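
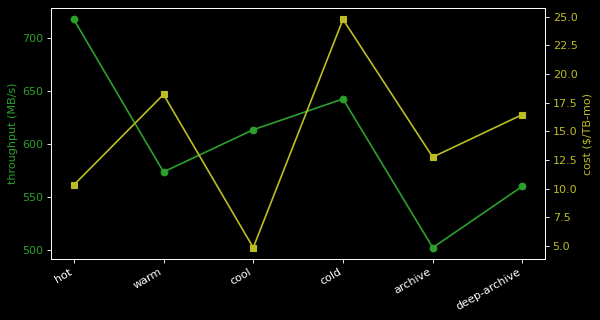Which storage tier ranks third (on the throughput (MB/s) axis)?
cool

Top 4 (on the throughput (MB/s) axis): hot ≈ 720, cold ≈ 640, cool ≈ 620, warm ≈ 580.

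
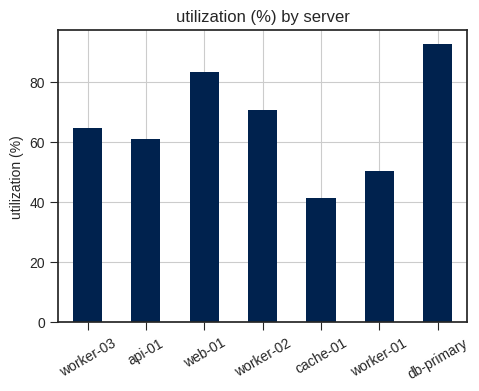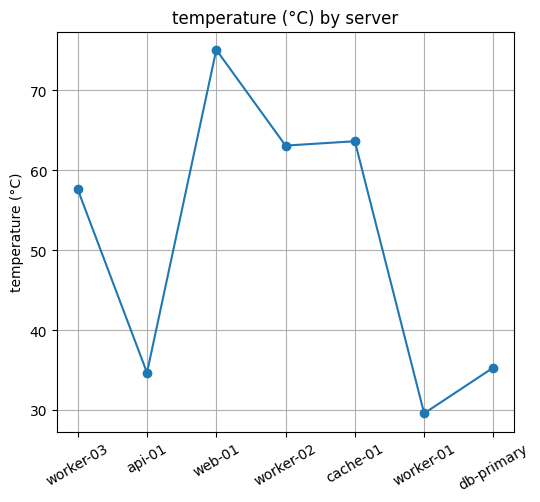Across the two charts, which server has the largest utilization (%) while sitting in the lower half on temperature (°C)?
db-primary

Chart 2 median temperature (°C) ≈ 60; below-median servers: api-01, worker-01, db-primary. Among those, db-primary has the highest utilization (%) (≈ 90).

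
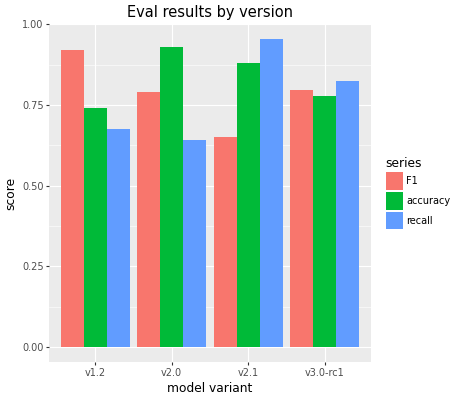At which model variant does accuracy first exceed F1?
v2.0

v1.2: accuracy ≈ 0.7 vs F1 ≈ 0.9 (not yet); v2.0: accuracy ≈ 0.9 vs F1 ≈ 0.8 (first crossover).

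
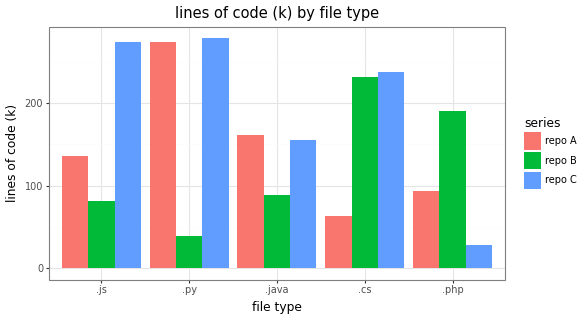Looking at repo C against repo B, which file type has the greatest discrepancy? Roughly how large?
.py: repo C ≈ 275, repo B ≈ 50 → gap ≈ 225. Next-largest (.js) is only ≈ 200.

.py, ≈ 225 k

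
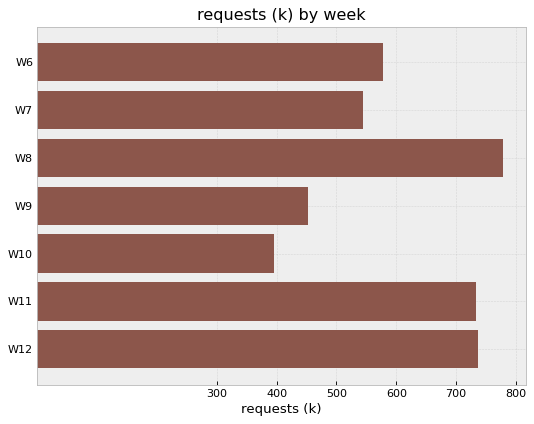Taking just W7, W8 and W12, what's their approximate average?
≈ 667

(500 + 800 + 700) / 3 ≈ 667.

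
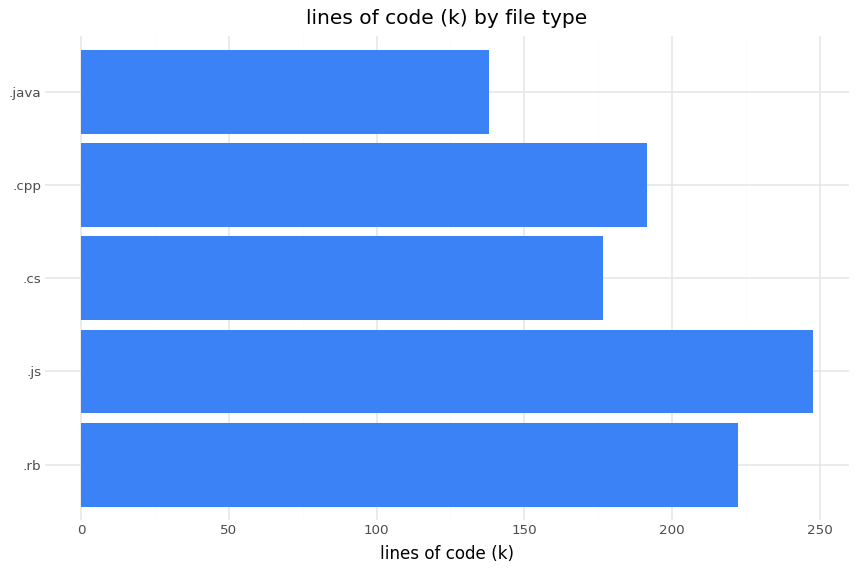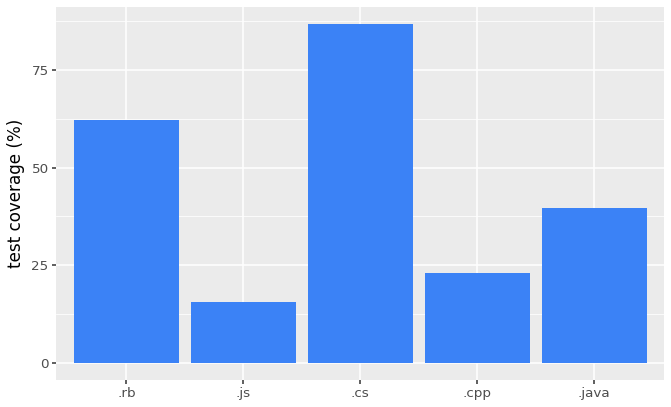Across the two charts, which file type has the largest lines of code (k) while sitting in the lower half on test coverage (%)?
Chart 2 median test coverage (%) ≈ 40; below-median file types: .js, .cpp. Among those, .js has the highest lines of code (k) (≈ 250).

.js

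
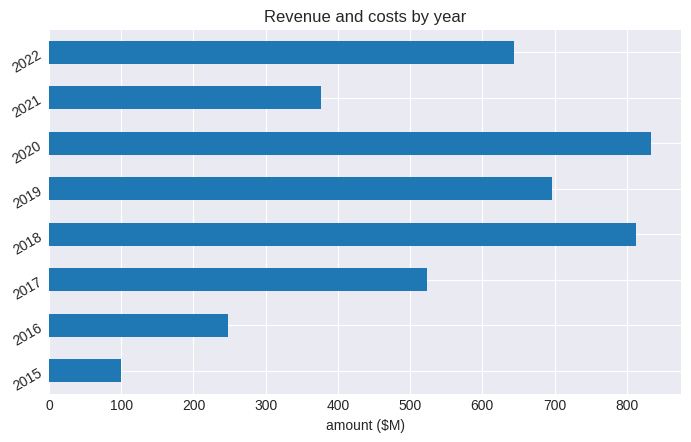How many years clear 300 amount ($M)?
Above 300: 2017, 2018, 2019, 2020, 2021, 2022.

6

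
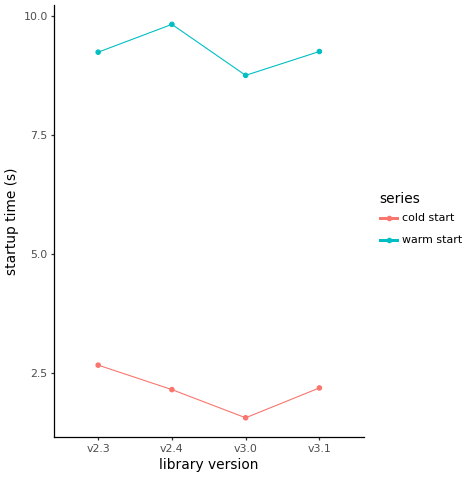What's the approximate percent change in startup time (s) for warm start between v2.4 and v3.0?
≈ -10%

v2.4 ≈ 10, v3.0 ≈ 9; (9 − 10) / 10 ≈ -10%.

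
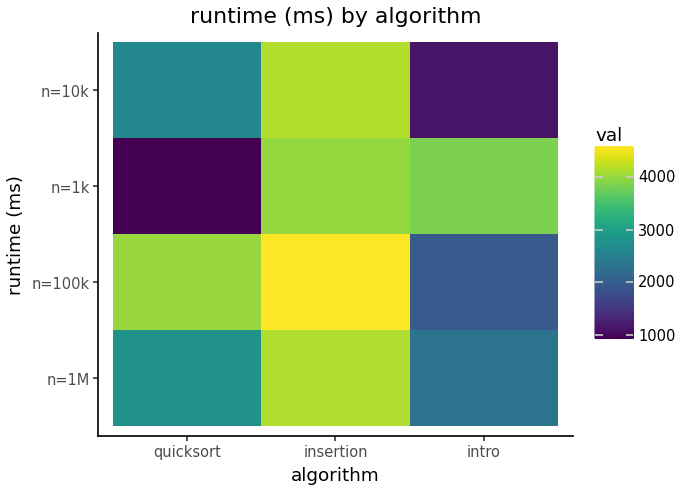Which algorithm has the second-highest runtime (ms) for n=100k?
quicksort

Top 3 for n=100k: insertion ≈ 4500, quicksort ≈ 4000, intro ≈ 2000.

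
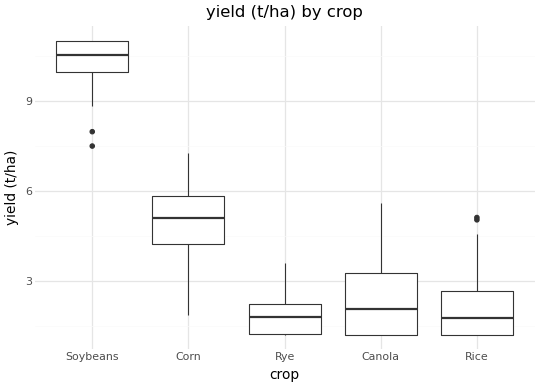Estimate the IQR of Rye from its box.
≈ 1

Q3 ≈ 2, Q1 ≈ 1; IQR ≈ 1.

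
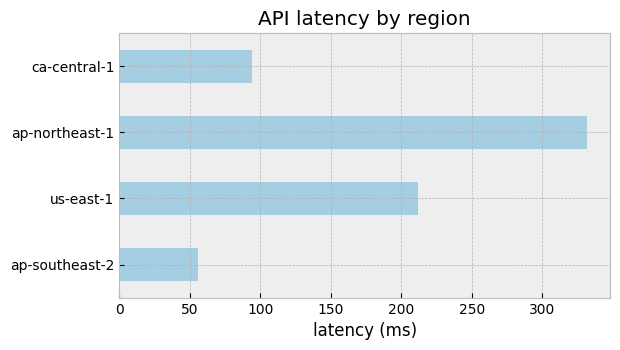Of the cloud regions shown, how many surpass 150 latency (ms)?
Above 150: us-east-1, ap-northeast-1.

2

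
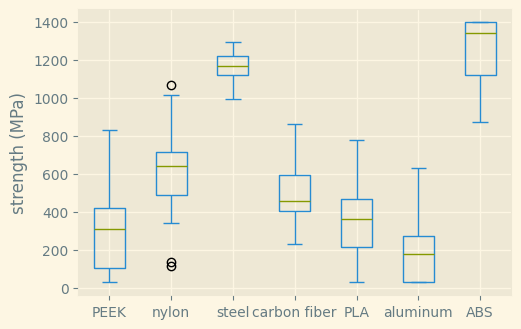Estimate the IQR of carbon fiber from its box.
Q3 ≈ 600, Q1 ≈ 400; IQR ≈ 200.

≈ 200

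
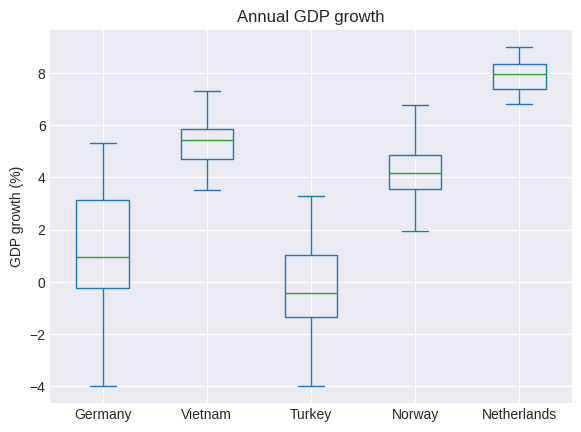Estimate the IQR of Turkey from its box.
Q3 ≈ 1, Q1 ≈ -1; IQR ≈ 2.

≈ 2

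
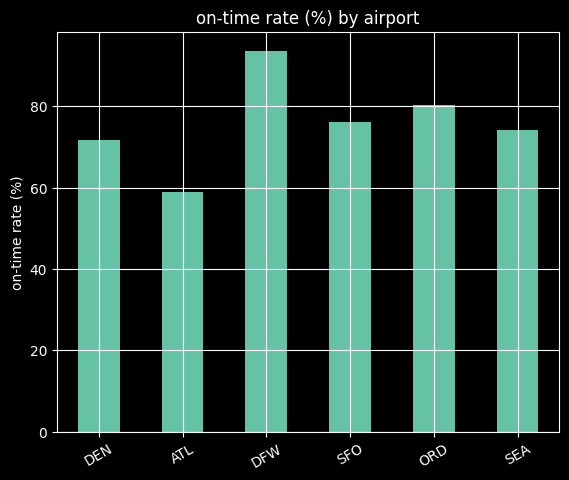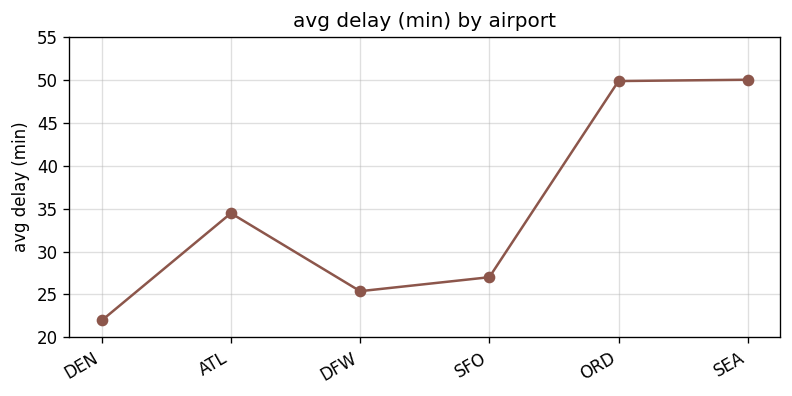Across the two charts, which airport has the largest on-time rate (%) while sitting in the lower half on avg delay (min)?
DFW

Chart 2 median avg delay (min) ≈ 30; below-median airports: DEN, DFW, SFO. Among those, DFW has the highest on-time rate (%) (≈ 90).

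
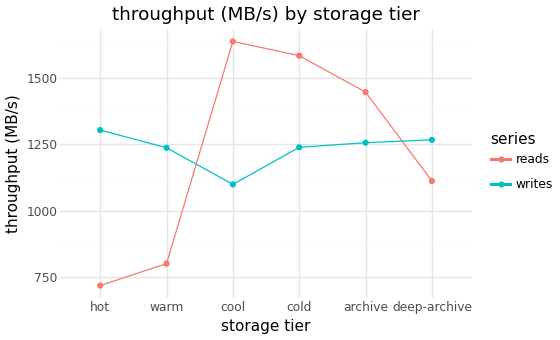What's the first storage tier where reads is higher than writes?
warm: reads ≈ 800 vs writes ≈ 1200 (not yet); cool: reads ≈ 1600 vs writes ≈ 1100 (first crossover).

cool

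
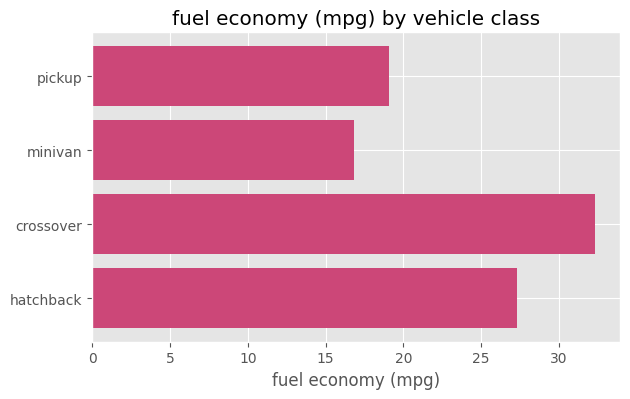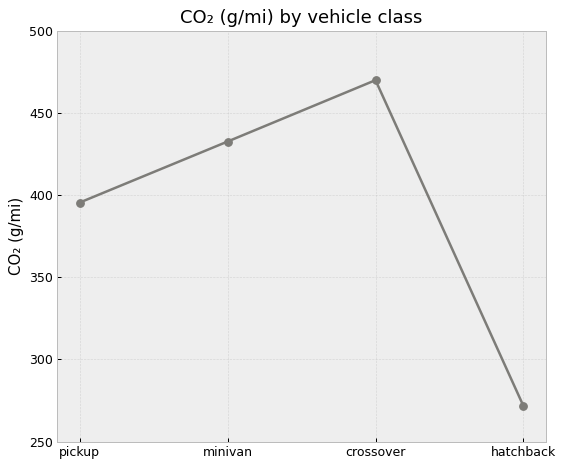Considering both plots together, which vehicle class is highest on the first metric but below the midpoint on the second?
hatchback

Chart 2 median CO₂ (g/mi) ≈ 400; below-median vehicle classes: pickup, hatchback. Among those, hatchback has the highest fuel economy (mpg) (≈ 25).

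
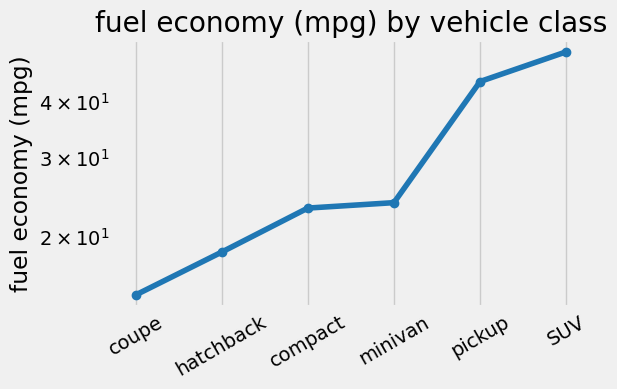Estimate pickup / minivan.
pickup ≈ 45, minivan ≈ 25; 45/25 ≈ 1.8.

≈ 1.8×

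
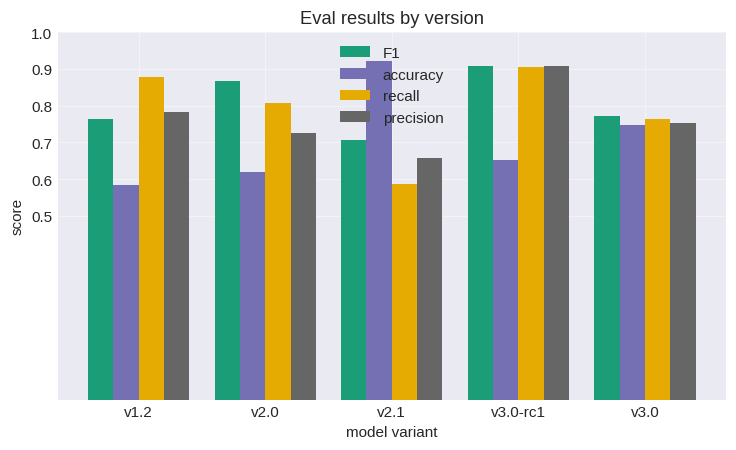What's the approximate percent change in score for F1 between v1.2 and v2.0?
≈ +12.5%

v1.2 ≈ 0.8, v2.0 ≈ 0.9; (0.9 − 0.8) / 0.8 ≈ +12.5%.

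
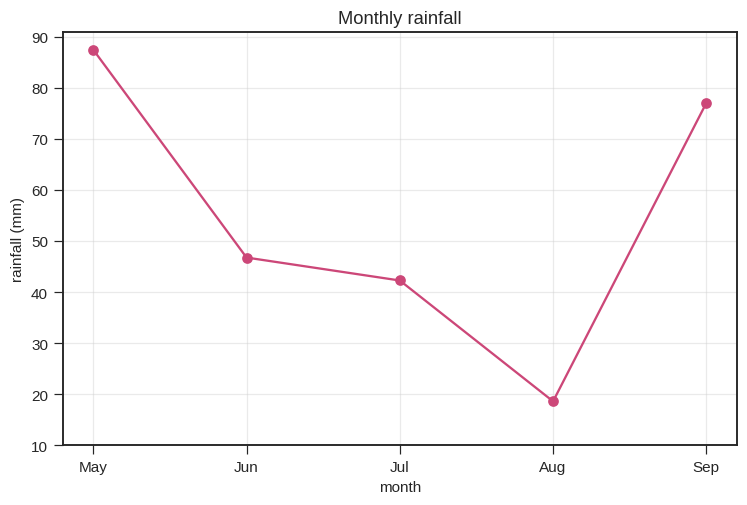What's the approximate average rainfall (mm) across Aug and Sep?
(20 + 80) / 2 ≈ 50.

≈ 50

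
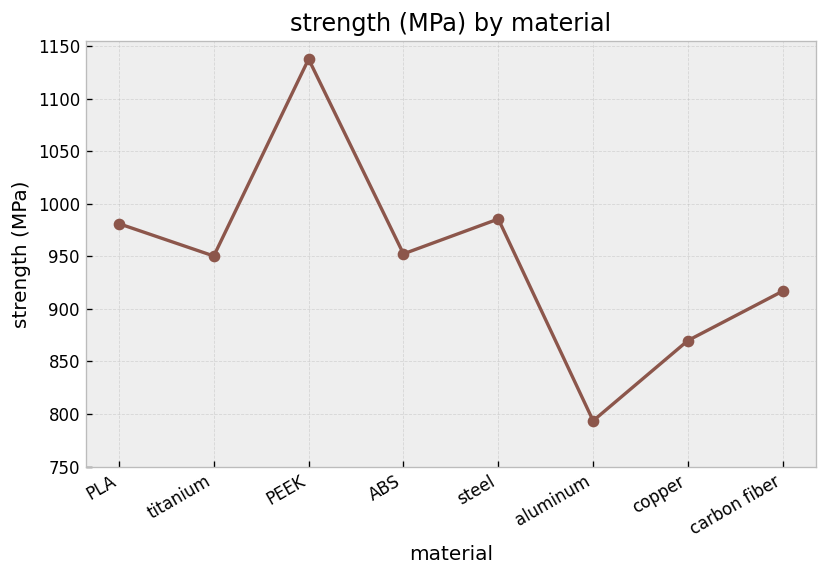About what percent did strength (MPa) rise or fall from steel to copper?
≈ -15%

steel ≈ 1000, copper ≈ 850; (850 − 1000) / 1000 ≈ -15%.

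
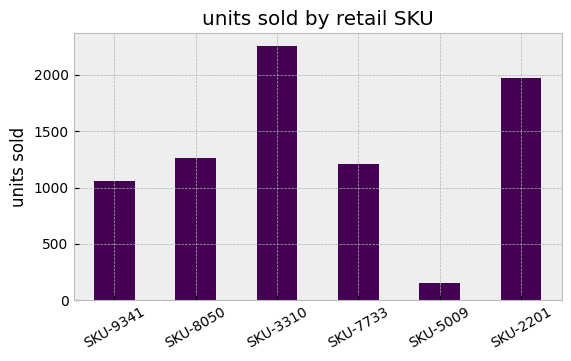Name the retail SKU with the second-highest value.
Top 3: SKU-3310 ≈ 2200, SKU-2201 ≈ 2000, SKU-8050 ≈ 1200.

SKU-2201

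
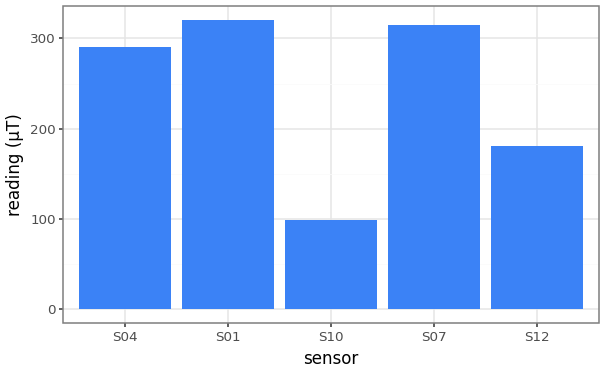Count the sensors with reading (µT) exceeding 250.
3

Above 250: S04, S01, S07.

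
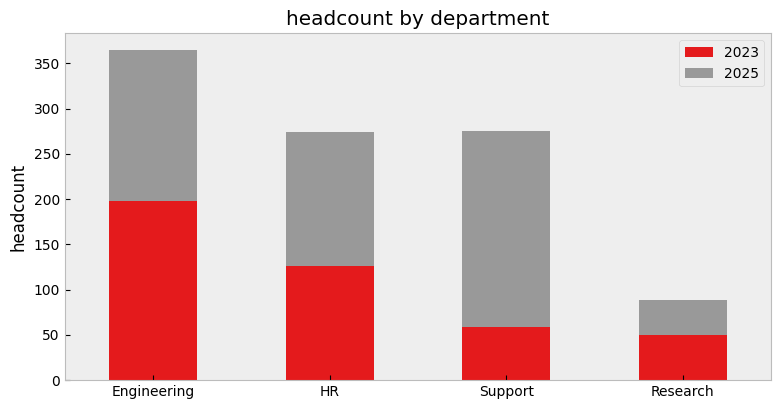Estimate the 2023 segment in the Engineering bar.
≈ 200

2023 top ≈ 200, bottom ≈ 0; segment ≈ 200.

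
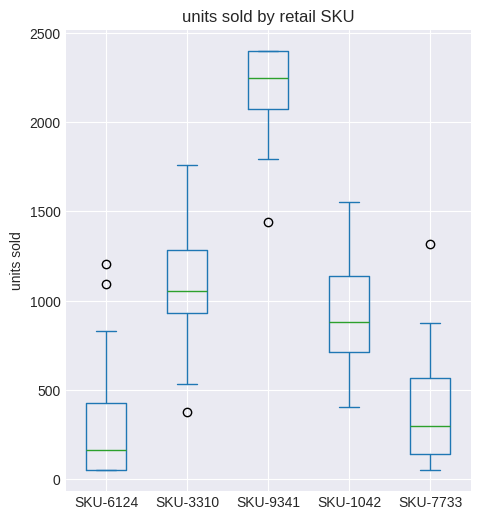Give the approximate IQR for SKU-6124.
≈ 400

Q3 ≈ 400, Q1 ≈ 0; IQR ≈ 400.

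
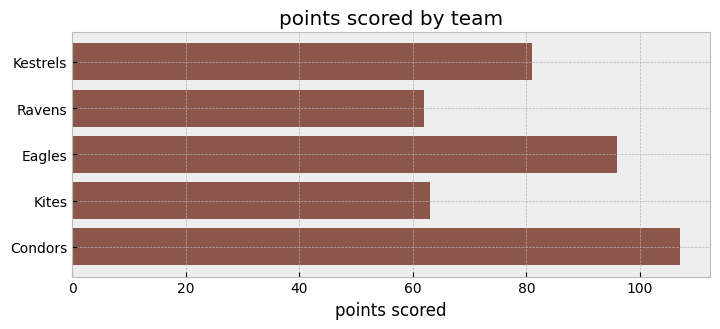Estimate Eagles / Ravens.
≈ 1.67×

Eagles ≈ 100, Ravens ≈ 60; 100/60 ≈ 1.67.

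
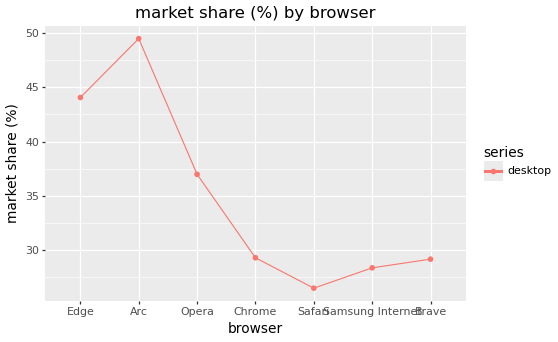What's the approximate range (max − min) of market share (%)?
Max Arc ≈ 50, min Safari ≈ 26; range ≈ 24.

≈ 24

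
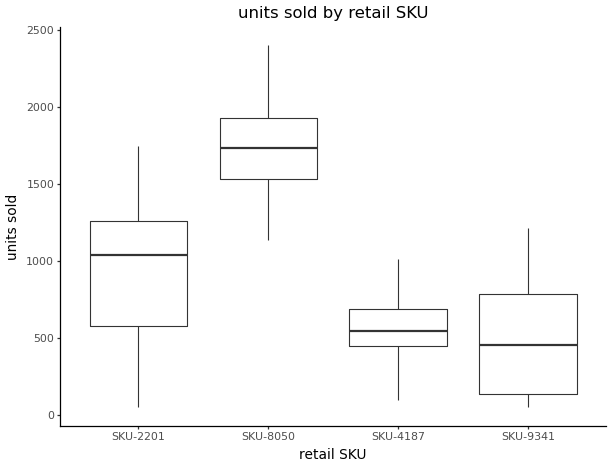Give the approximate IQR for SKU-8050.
Q3 ≈ 2000, Q1 ≈ 1600; IQR ≈ 400.

≈ 400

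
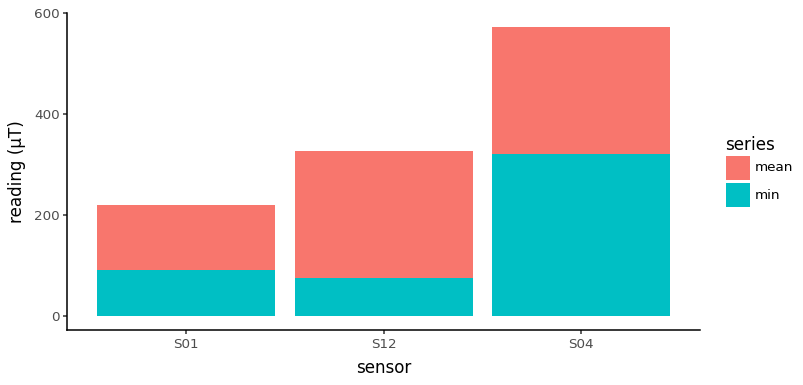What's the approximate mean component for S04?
≈ 250

mean top ≈ 550, bottom ≈ 300; segment ≈ 250.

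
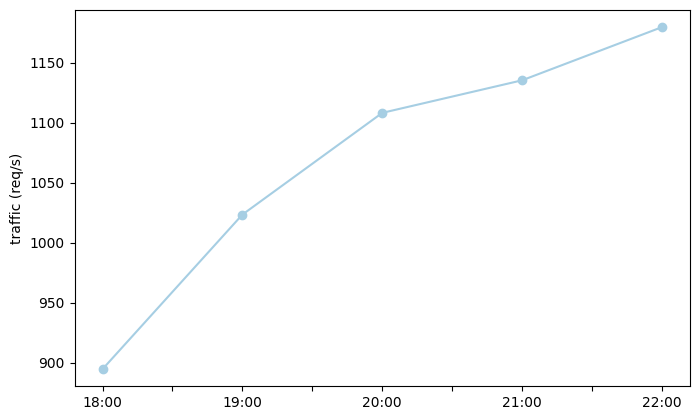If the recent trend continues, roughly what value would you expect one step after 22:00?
Last three: 1100, 1125, 1175 → slope ≈ 37.5/step → next ≈ 1212.5.

≈ 1212.5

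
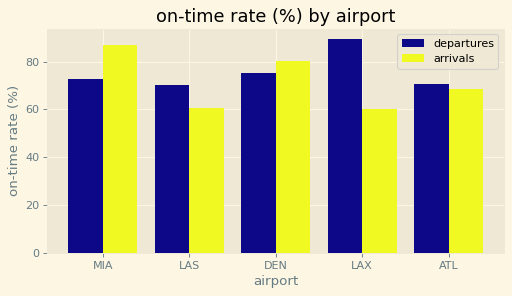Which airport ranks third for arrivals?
ATL

Top 4 for arrivals: MIA ≈ 90, DEN ≈ 80, ATL ≈ 70, LAS ≈ 60.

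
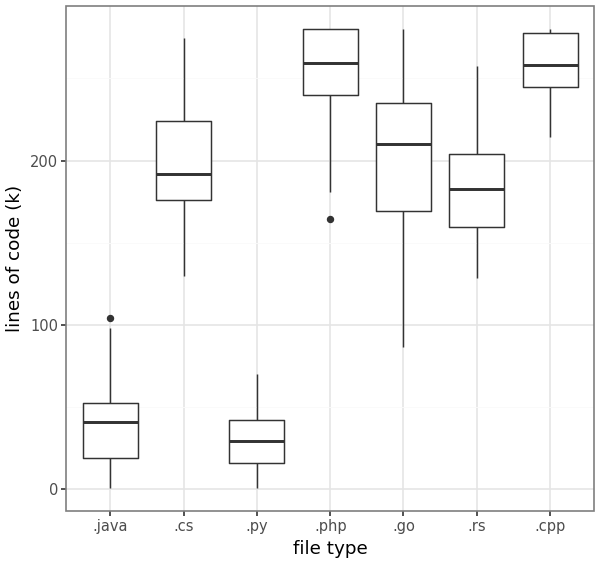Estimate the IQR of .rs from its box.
Q3 ≈ 200, Q1 ≈ 150; IQR ≈ 50.

≈ 50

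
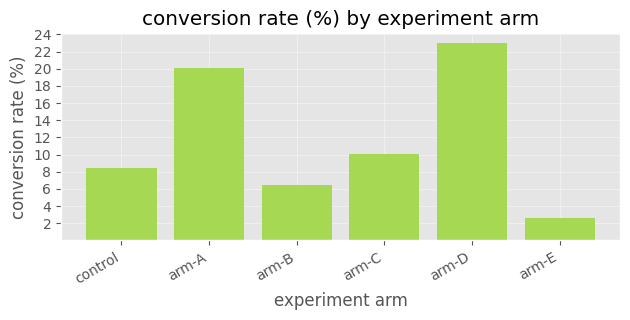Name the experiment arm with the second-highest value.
Top 3: arm-D ≈ 22, arm-A ≈ 20, arm-C ≈ 10.

arm-A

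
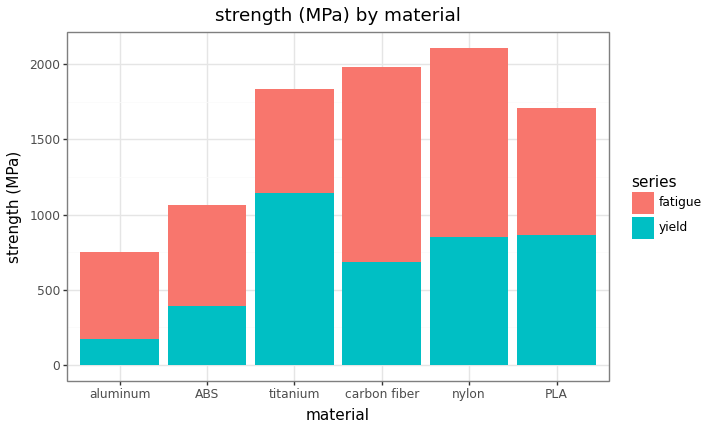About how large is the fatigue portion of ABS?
fatigue top ≈ 1000, bottom ≈ 400; segment ≈ 600.

≈ 600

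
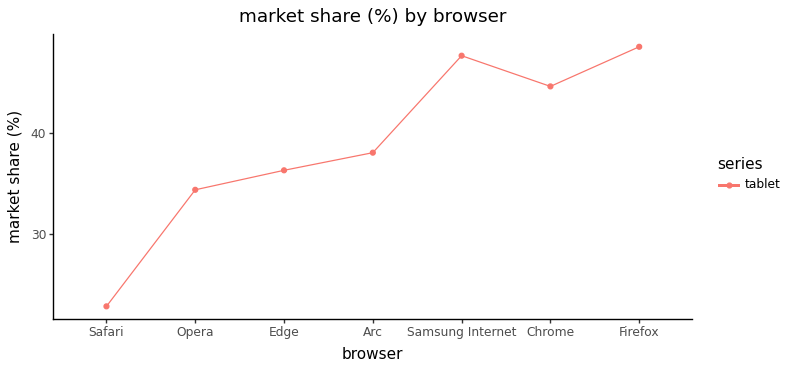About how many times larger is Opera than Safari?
≈ 1.4×

Opera ≈ 35, Safari ≈ 25; 35/25 ≈ 1.4.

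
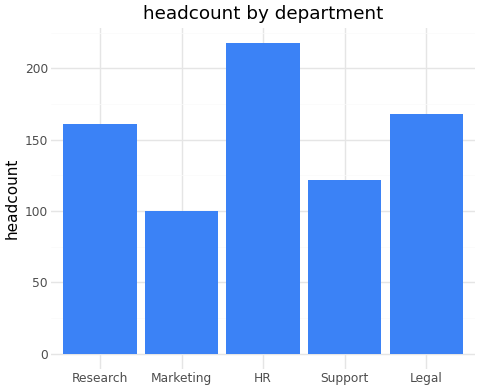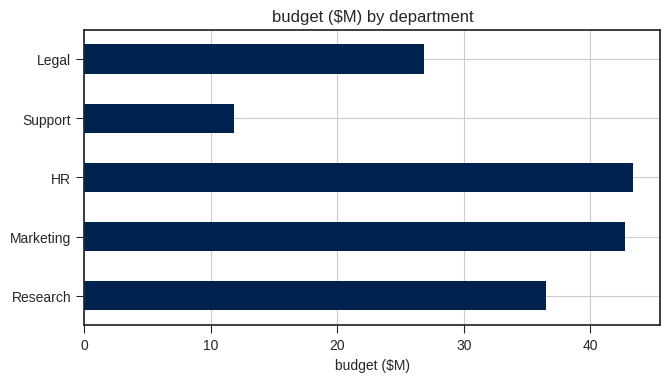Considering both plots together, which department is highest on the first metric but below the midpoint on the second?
Chart 2 median budget ($M) ≈ 35; below-median departments: Support, Legal. Among those, Legal has the highest headcount (≈ 160).

Legal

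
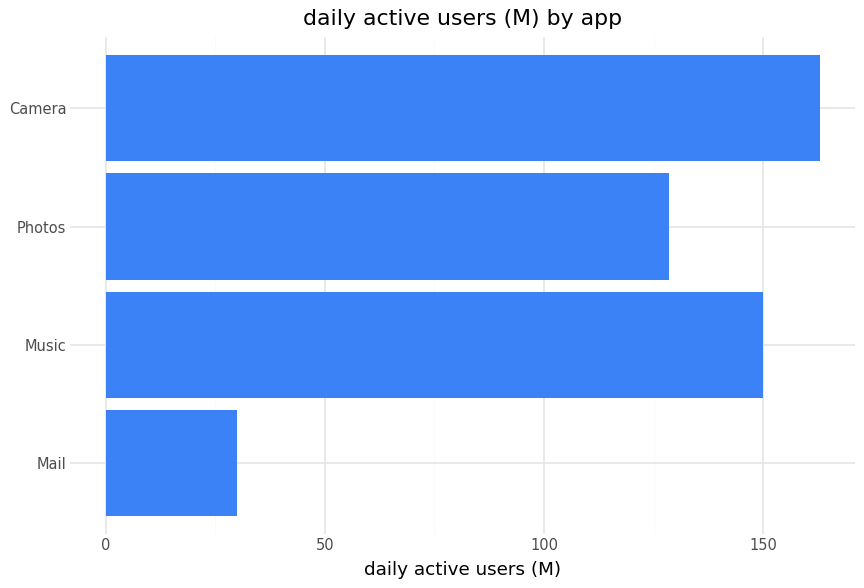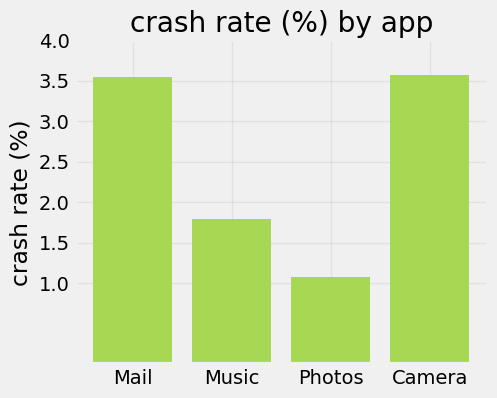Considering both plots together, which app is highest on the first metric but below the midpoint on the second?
Chart 2 median crash rate (%) ≈ 2.5; below-median apps: Music, Photos. Among those, Music has the highest daily active users (M) (≈ 140).

Music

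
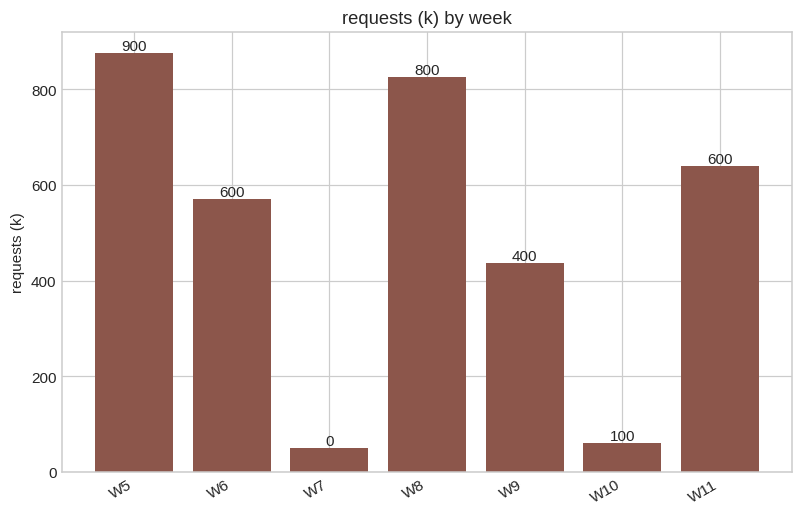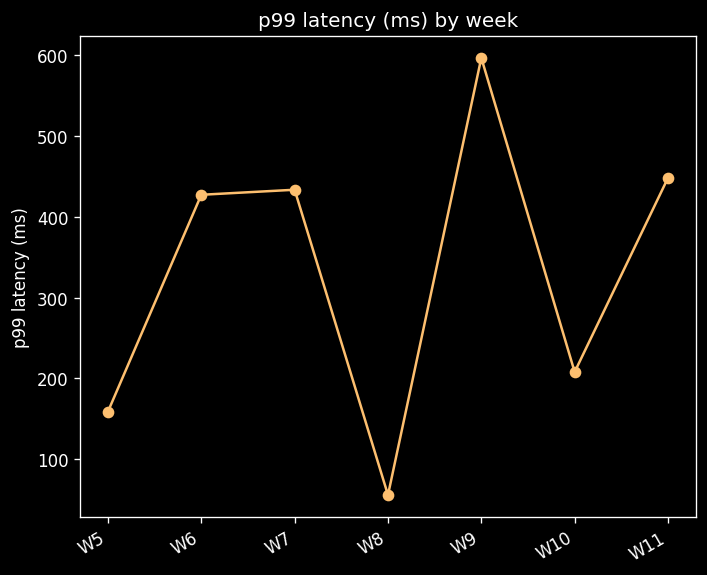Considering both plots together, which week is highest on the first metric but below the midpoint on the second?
W5

Chart 2 median p99 latency (ms) ≈ 400; below-median weeks: W5, W8, W10. Among those, W5 has the highest requests (k) (≈ 900).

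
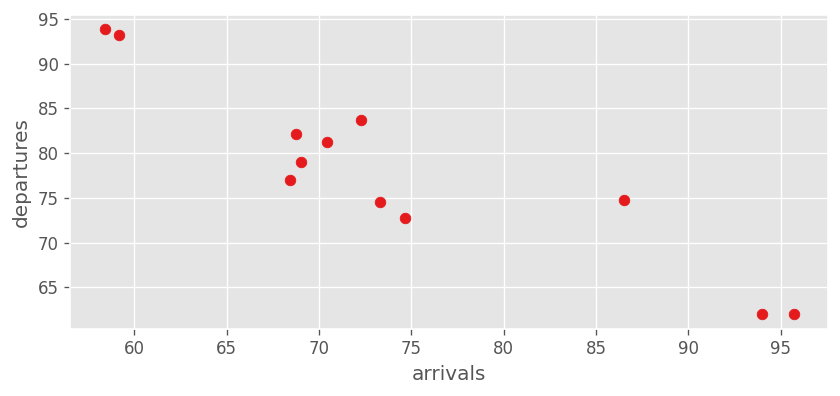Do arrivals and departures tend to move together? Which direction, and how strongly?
negative, strong

Points are negatively correlated; strong (|r| ≈ 0.9).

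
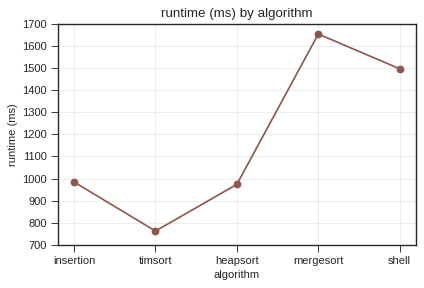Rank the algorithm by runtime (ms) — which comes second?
Top 3: mergesort ≈ 1700, shell ≈ 1500, insertion ≈ 1000.

shell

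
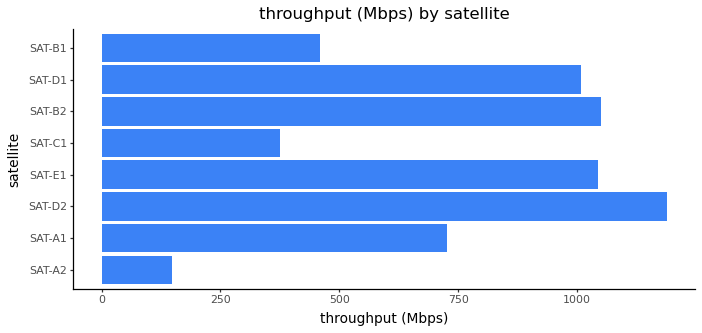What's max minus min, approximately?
Max SAT-D2 ≈ 1200, min SAT-A2 ≈ 100; range ≈ 1100.

≈ 1100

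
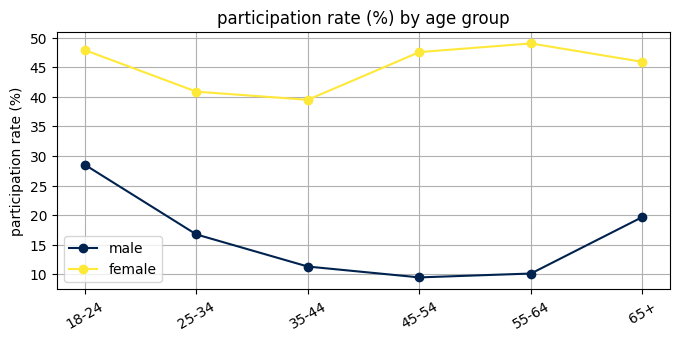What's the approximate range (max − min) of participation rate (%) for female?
Max 55-64 ≈ 50, min 35-44 ≈ 40; range ≈ 10.

≈ 10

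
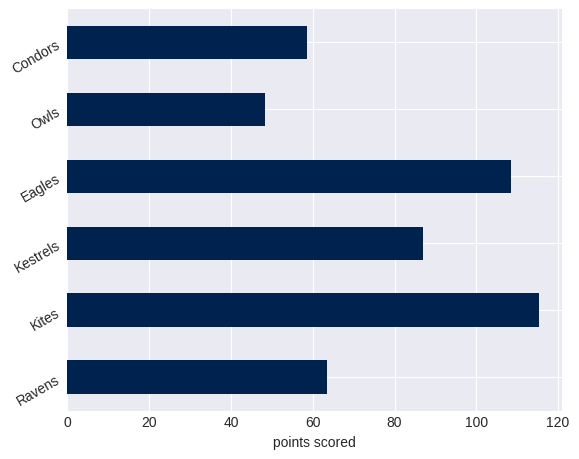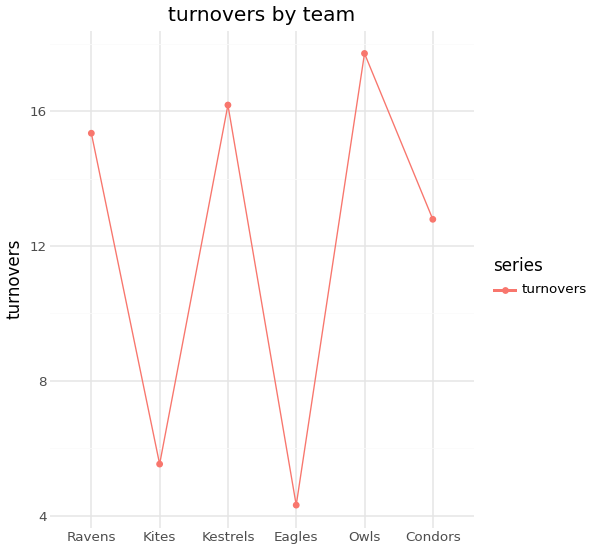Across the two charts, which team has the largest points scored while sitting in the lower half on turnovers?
Chart 2 median turnovers ≈ 14; below-median teams: Kites, Eagles, Condors. Among those, Kites has the highest points scored (≈ 120).

Kites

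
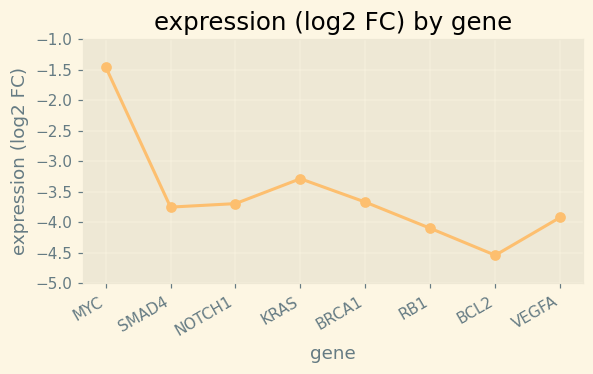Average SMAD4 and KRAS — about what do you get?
(-4.0 + -3.5) / 2 ≈ -3.75.

≈ -3.75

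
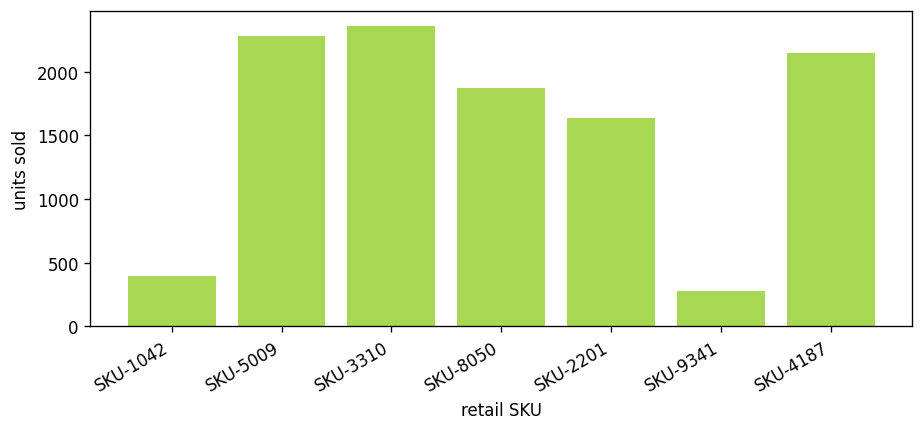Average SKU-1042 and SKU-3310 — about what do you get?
≈ 1400

(400 + 2400) / 2 ≈ 1400.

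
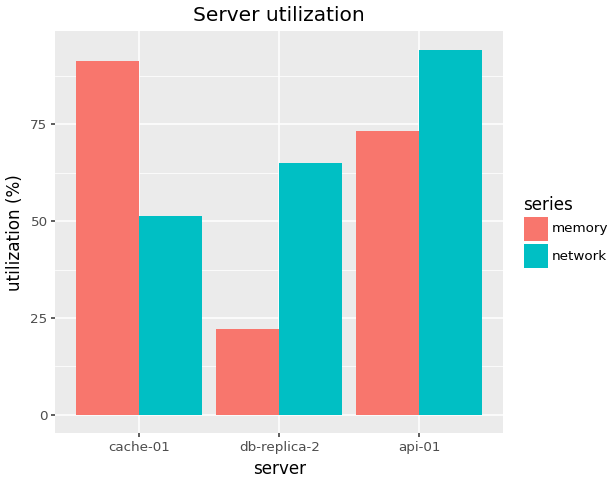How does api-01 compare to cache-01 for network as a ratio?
api-01 ≈ 90, cache-01 ≈ 50; 90/50 ≈ 1.8.

≈ 1.8×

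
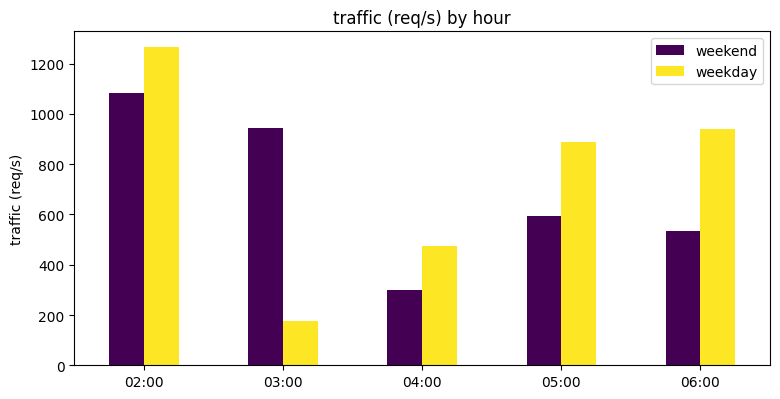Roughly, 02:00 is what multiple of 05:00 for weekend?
02:00 ≈ 1000, 05:00 ≈ 600; 1000/600 ≈ 1.67.

≈ 1.67×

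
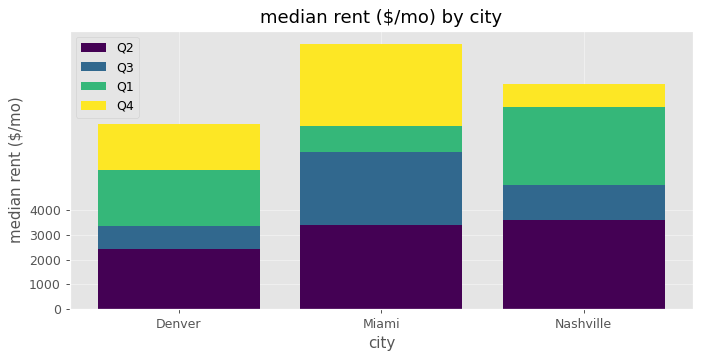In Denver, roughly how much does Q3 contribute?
≈ 1000

Q3 top ≈ 3000, bottom ≈ 2000; segment ≈ 1000.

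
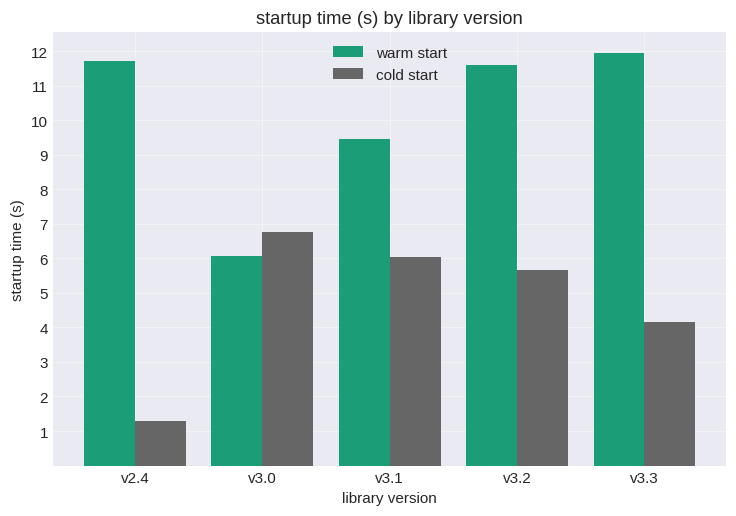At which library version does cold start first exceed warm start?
v2.4: cold start ≈ 1 vs warm start ≈ 12 (not yet); v3.0: cold start ≈ 7 vs warm start ≈ 6 (first crossover).

v3.0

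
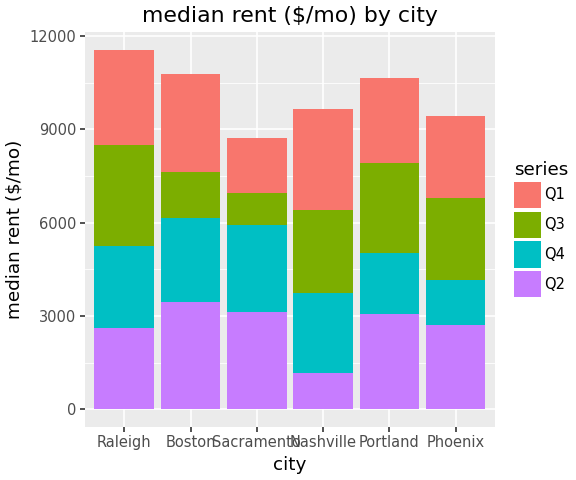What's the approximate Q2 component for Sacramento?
Q2 top ≈ 3000, bottom ≈ 0; segment ≈ 3000.

≈ 3000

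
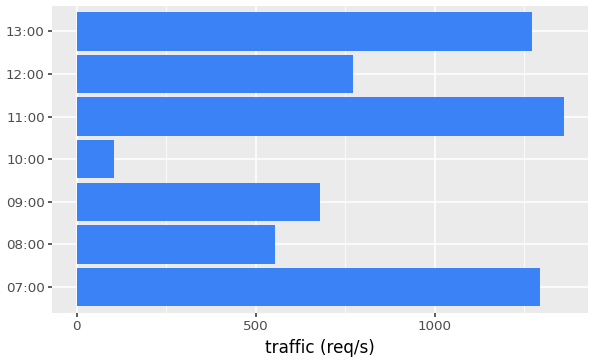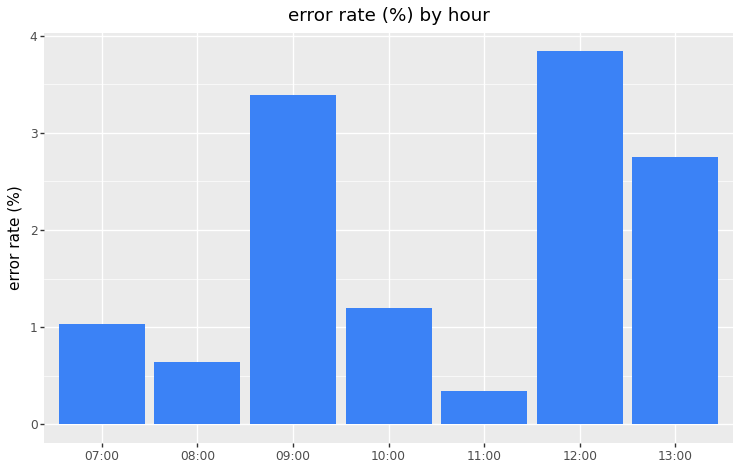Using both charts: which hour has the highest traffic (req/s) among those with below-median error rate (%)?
11:00

Chart 2 median error rate (%) ≈ 1; below-median hours: 07:00, 08:00, 11:00. Among those, 11:00 has the highest traffic (req/s) (≈ 1400).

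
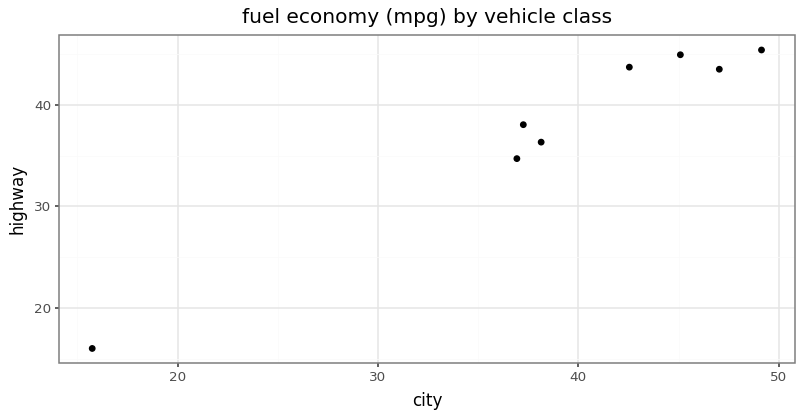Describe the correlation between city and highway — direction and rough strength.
Points are positively correlated; strong (|r| ≈ 1.0).

positive, strong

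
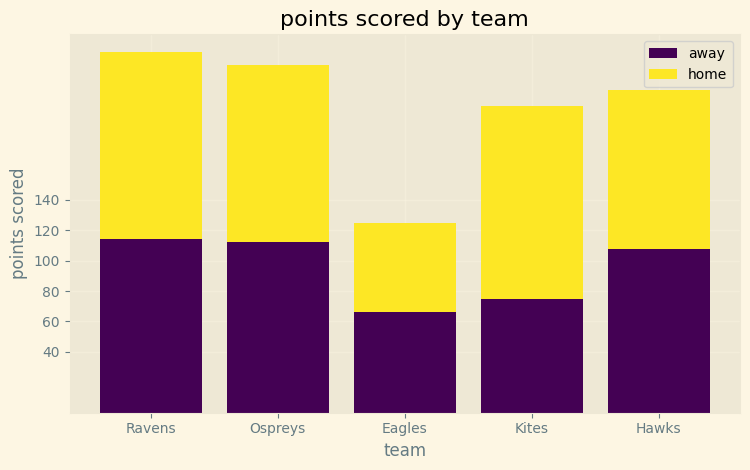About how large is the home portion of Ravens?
≈ 120

home top ≈ 240, bottom ≈ 120; segment ≈ 120.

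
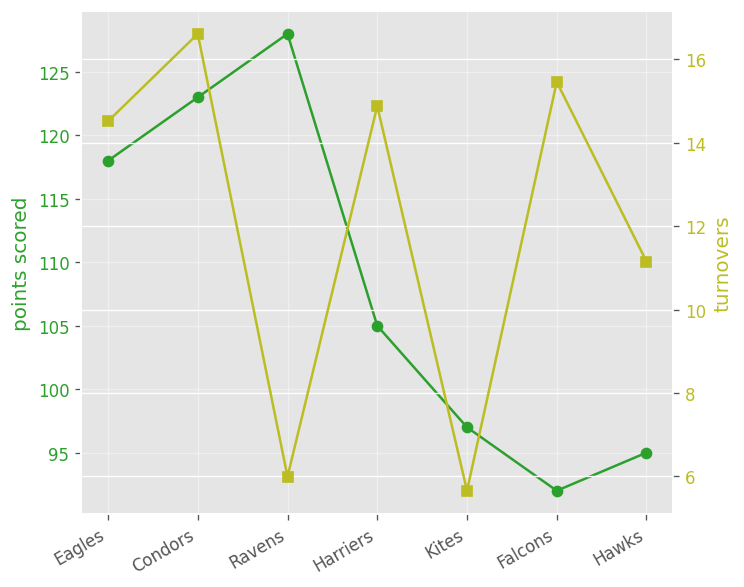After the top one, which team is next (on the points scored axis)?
Condors

Top 3 (on the points scored axis): Ravens ≈ 130, Condors ≈ 125, Eagles ≈ 120.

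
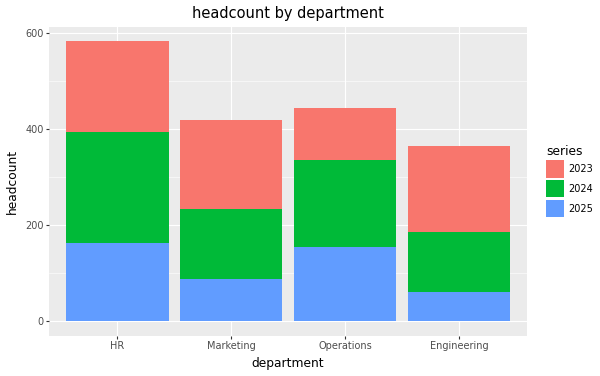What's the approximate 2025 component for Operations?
≈ 150

2025 top ≈ 150, bottom ≈ 0; segment ≈ 150.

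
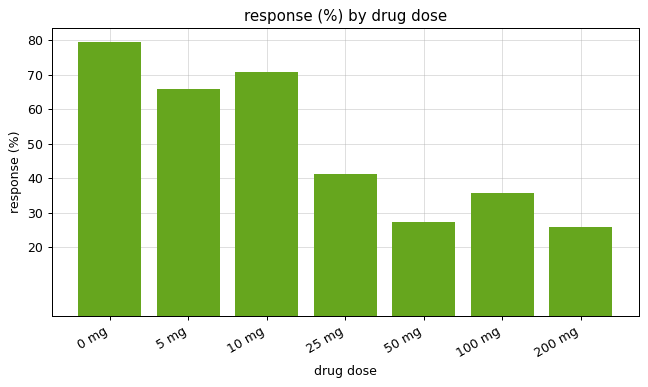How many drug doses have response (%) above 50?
3

Above 50: 0 mg, 5 mg, 10 mg.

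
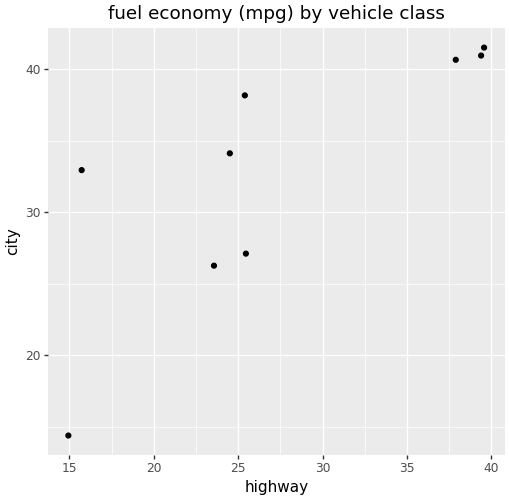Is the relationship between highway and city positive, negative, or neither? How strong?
Points are positively correlated; strong (|r| ≈ 0.8).

positive, strong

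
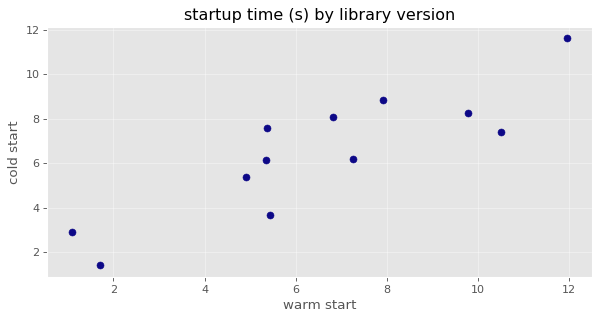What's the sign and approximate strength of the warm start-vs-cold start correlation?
positive, strong

Points are positively correlated; strong (|r| ≈ 0.9).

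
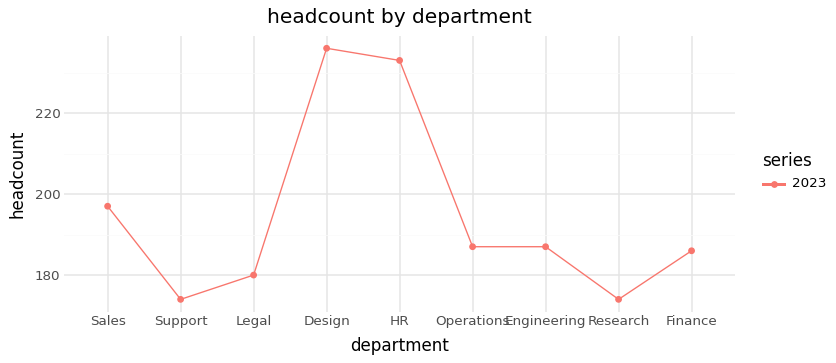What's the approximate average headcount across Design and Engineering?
(240 + 190) / 2 ≈ 215.

≈ 215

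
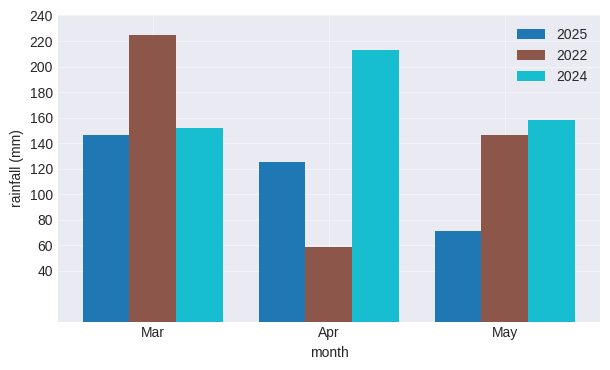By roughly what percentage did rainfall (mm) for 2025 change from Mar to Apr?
≈ -14.3%

Mar ≈ 140, Apr ≈ 120; (120 − 140) / 140 ≈ -14.3%.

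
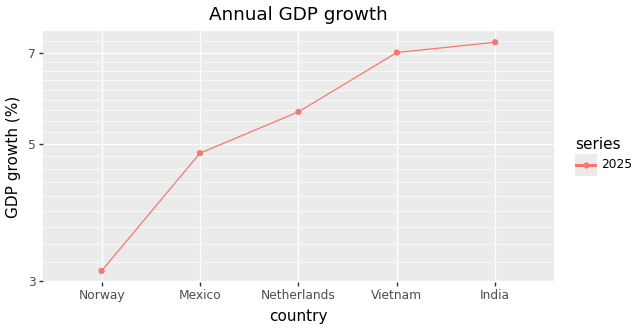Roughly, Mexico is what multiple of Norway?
≈ 1.67×

Mexico ≈ 5.0, Norway ≈ 3.0; 5.0/3.0 ≈ 1.67.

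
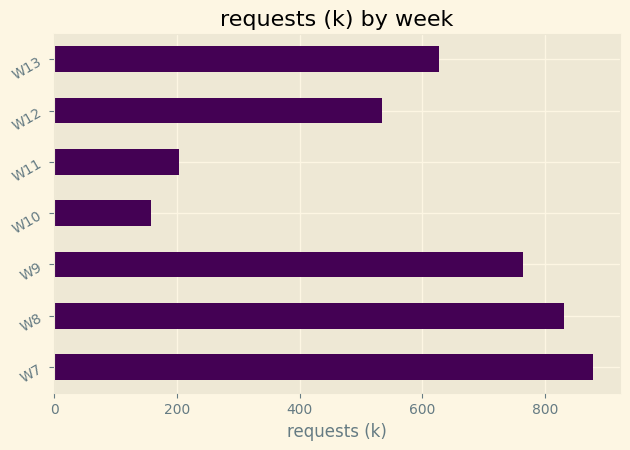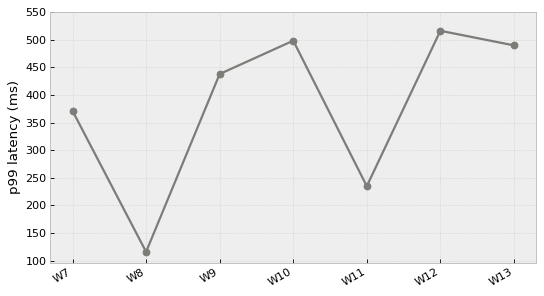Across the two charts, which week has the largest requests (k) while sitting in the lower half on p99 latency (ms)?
W7

Chart 2 median p99 latency (ms) ≈ 450; below-median weeks: W7, W8, W11. Among those, W7 has the highest requests (k) (≈ 900).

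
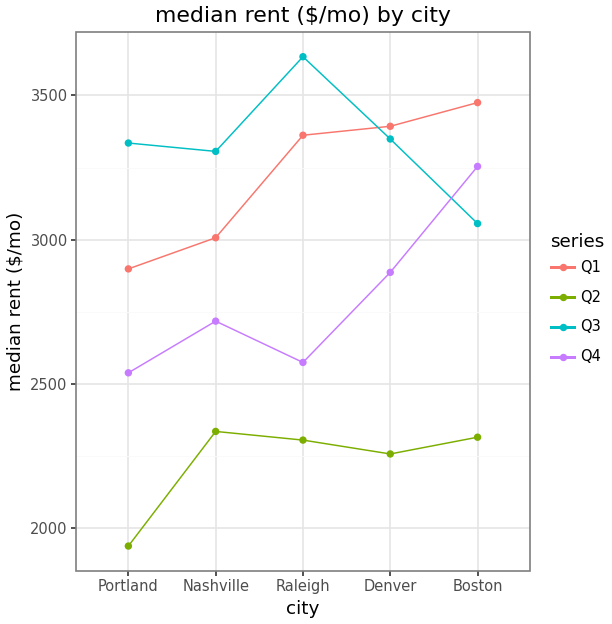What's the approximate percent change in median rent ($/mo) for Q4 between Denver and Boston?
≈ +14.3%

Denver ≈ 2800, Boston ≈ 3200; (3200 − 2800) / 2800 ≈ +14.3%.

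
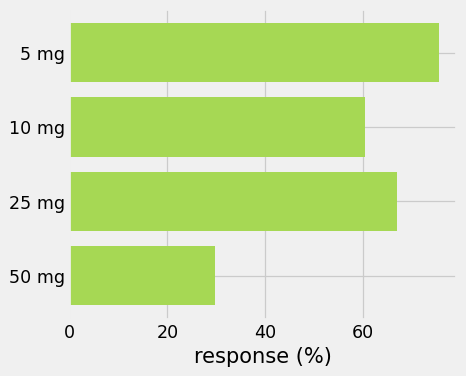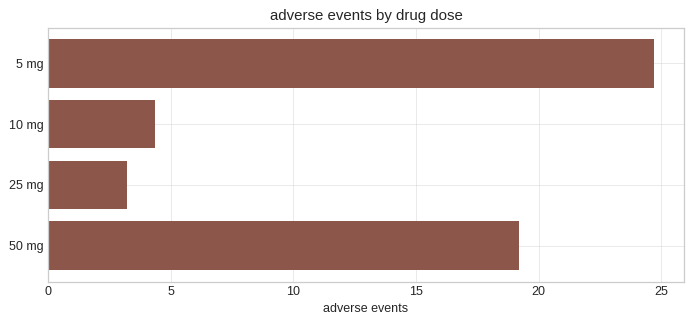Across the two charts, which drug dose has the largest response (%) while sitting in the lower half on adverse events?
25 mg

Chart 2 median adverse events ≈ 10; below-median drug doses: 10 mg, 25 mg. Among those, 25 mg has the highest response (%) (≈ 70).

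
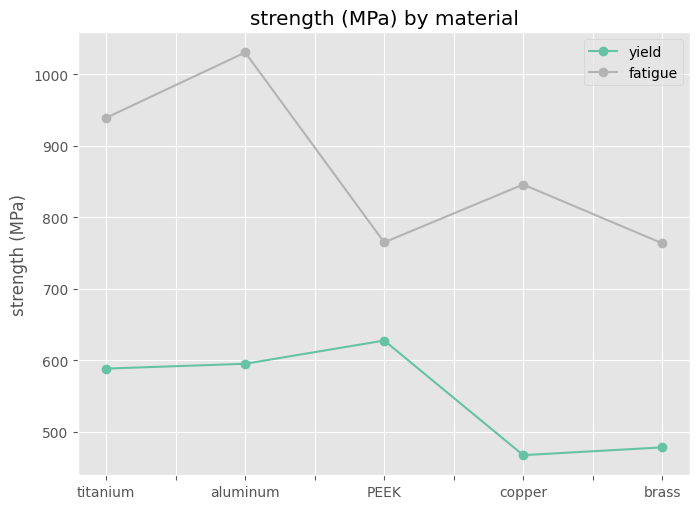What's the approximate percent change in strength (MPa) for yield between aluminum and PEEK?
≈ +8.3%

aluminum ≈ 600, PEEK ≈ 650; (650 − 600) / 600 ≈ +8.3%.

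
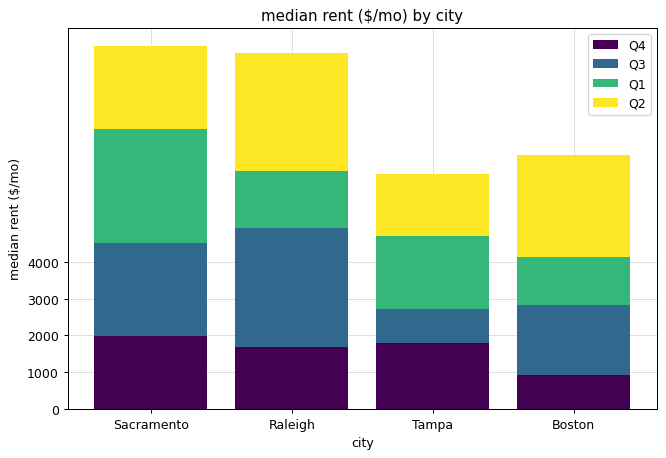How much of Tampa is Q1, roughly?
≈ 2000

Q1 top ≈ 5000, bottom ≈ 3000; segment ≈ 2000.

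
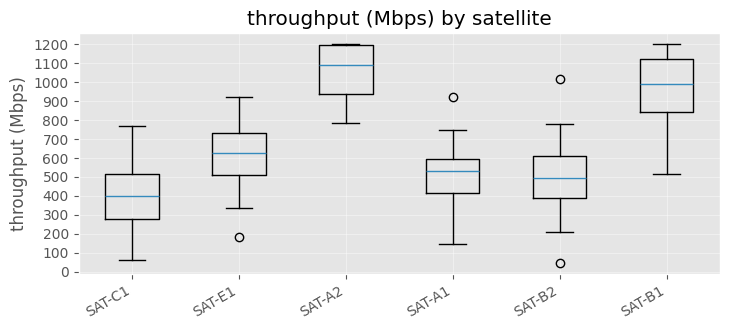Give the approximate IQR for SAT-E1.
Q3 ≈ 700, Q1 ≈ 500; IQR ≈ 200.

≈ 200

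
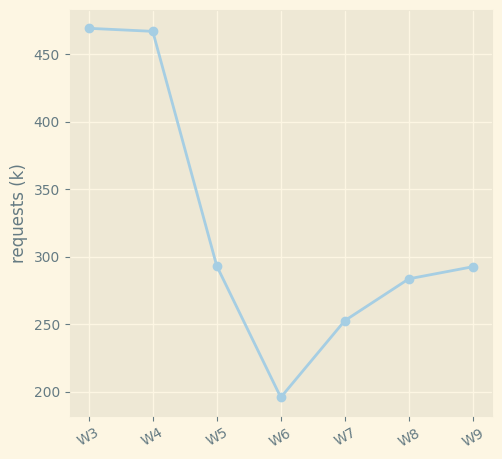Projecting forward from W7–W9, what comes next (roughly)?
Last three: 250, 275, 300 → slope ≈ 25/step → next ≈ 325.

≈ 325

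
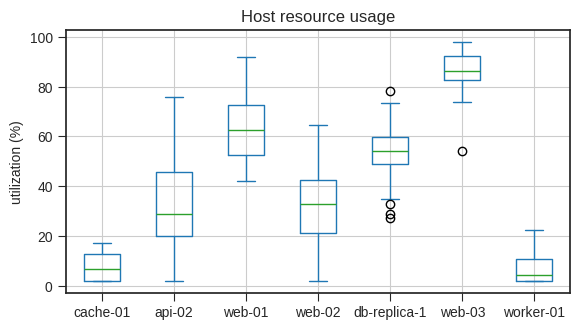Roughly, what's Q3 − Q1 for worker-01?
≈ 10

Q3 ≈ 10, Q1 ≈ 0; IQR ≈ 10.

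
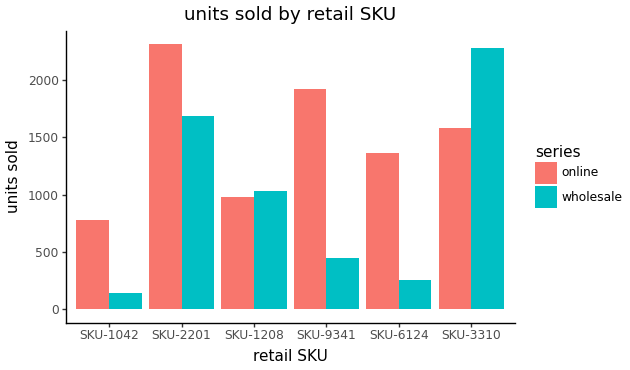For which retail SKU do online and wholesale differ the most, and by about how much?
SKU-9341, ≈ 1600

SKU-9341: online ≈ 2000, wholesale ≈ 400 → gap ≈ 1600. Next-largest (SKU-6124) is only ≈ 1200.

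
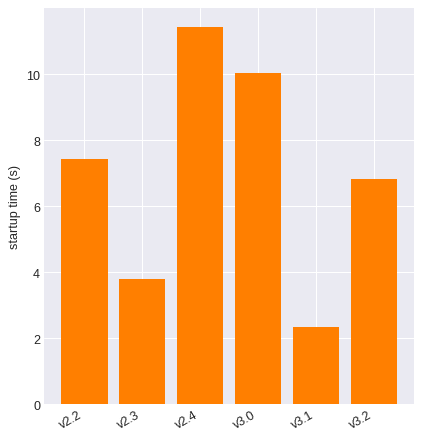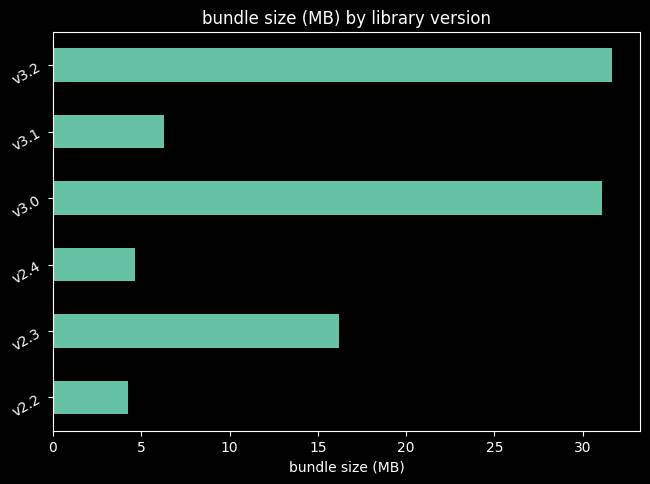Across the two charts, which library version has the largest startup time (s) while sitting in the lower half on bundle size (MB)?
v2.4

Chart 2 median bundle size (MB) ≈ 10; below-median library versions: v2.2, v2.4, v3.1. Among those, v2.4 has the highest startup time (s) (≈ 12).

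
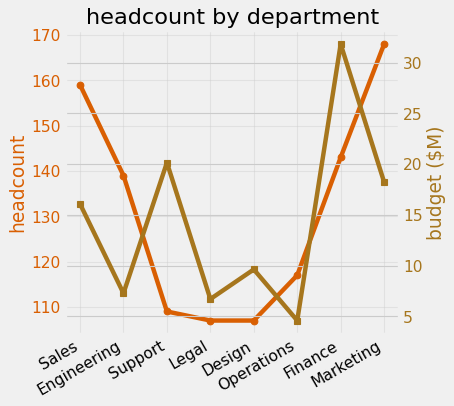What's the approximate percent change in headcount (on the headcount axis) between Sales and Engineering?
≈ -12.5%

Sales ≈ 160, Engineering ≈ 140; (140 − 160) / 160 ≈ -12.5%.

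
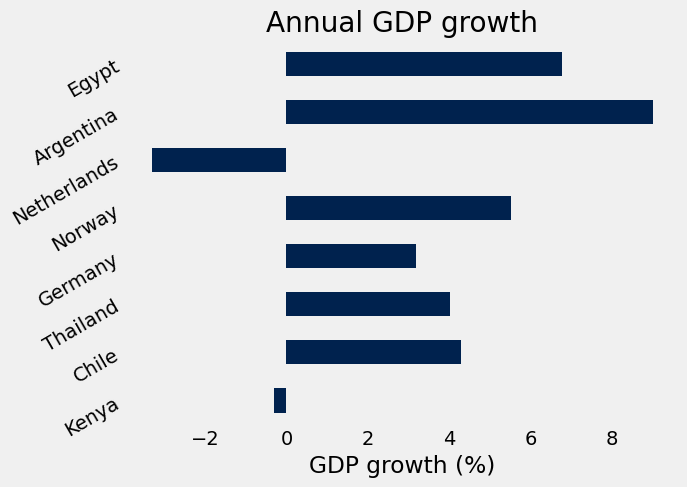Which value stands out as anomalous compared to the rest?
Netherlands ≈ -4; the rest sit between ≈ 0 and ≈ 8.

Netherlands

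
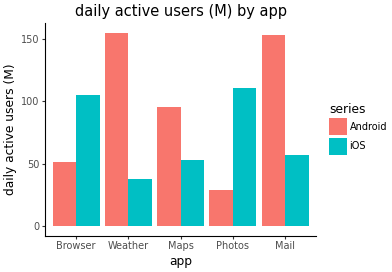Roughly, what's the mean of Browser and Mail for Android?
≈ 110

(60 + 160) / 2 ≈ 110.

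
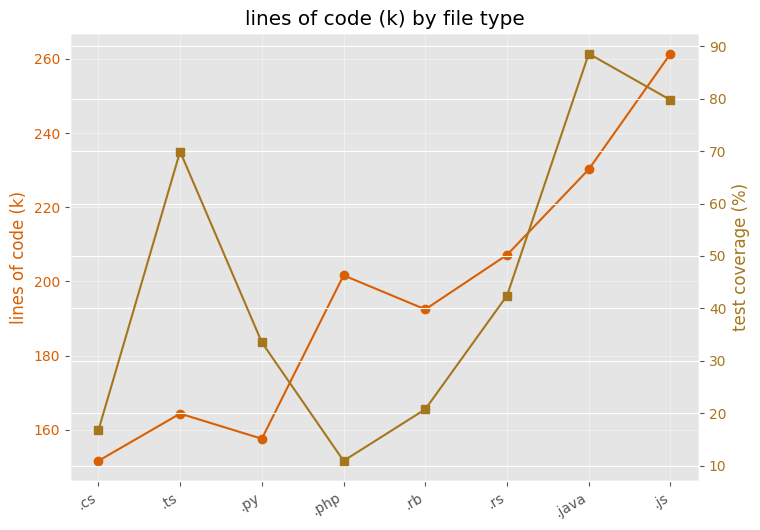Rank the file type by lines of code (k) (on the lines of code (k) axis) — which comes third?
Top 4 (on the lines of code (k) axis): .js ≈ 260, .java ≈ 230, .rs ≈ 210, .php ≈ 200.

.rs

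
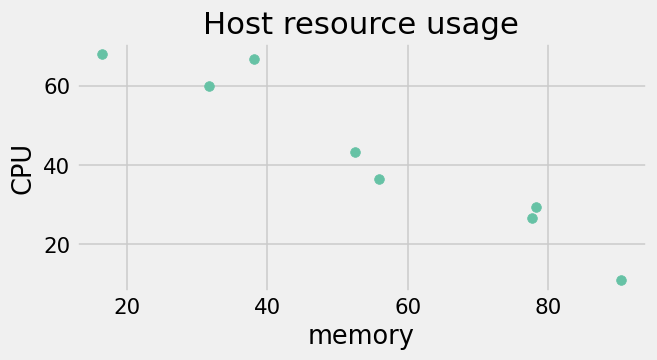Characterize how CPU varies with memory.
negative, strong

Points are negatively correlated; strong (|r| ≈ 1.0).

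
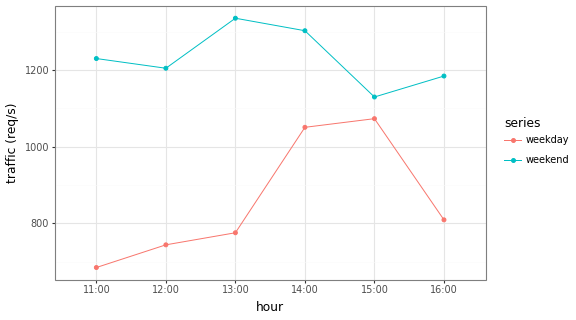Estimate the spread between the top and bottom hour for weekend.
≈ 200

Max 13:00 ≈ 1300, min 15:00 ≈ 1100; range ≈ 200.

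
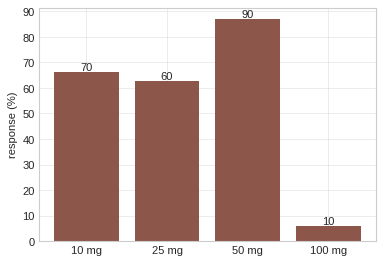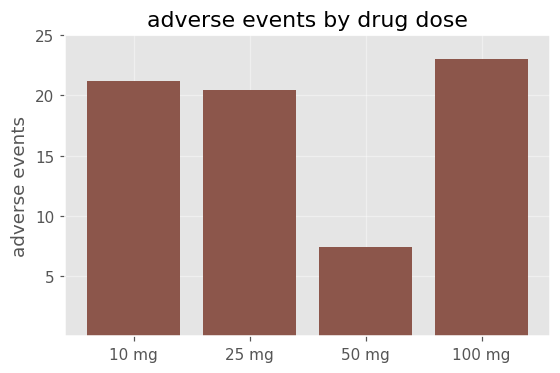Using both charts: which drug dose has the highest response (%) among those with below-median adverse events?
50 mg

Chart 2 median adverse events ≈ 20; below-median drug doses: 25 mg, 50 mg. Among those, 50 mg has the highest response (%) (≈ 90).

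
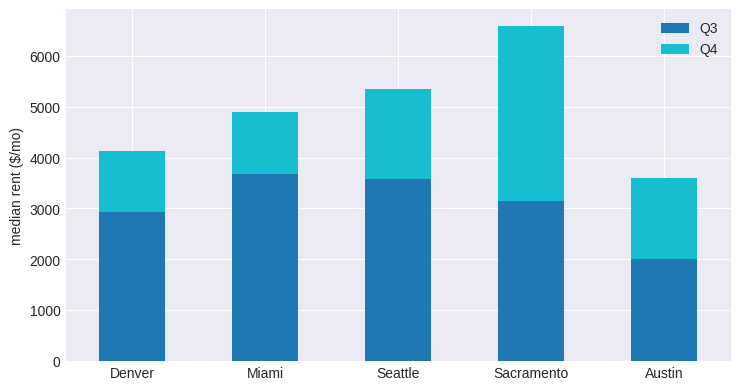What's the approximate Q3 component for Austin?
≈ 2000

Q3 top ≈ 2000, bottom ≈ 0; segment ≈ 2000.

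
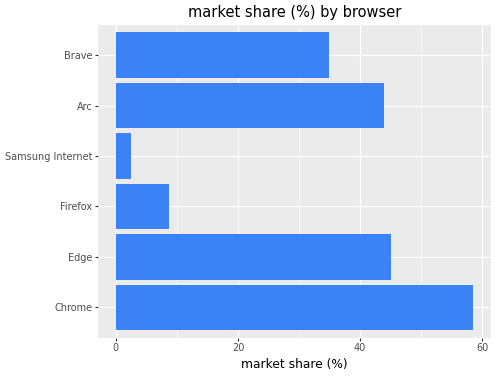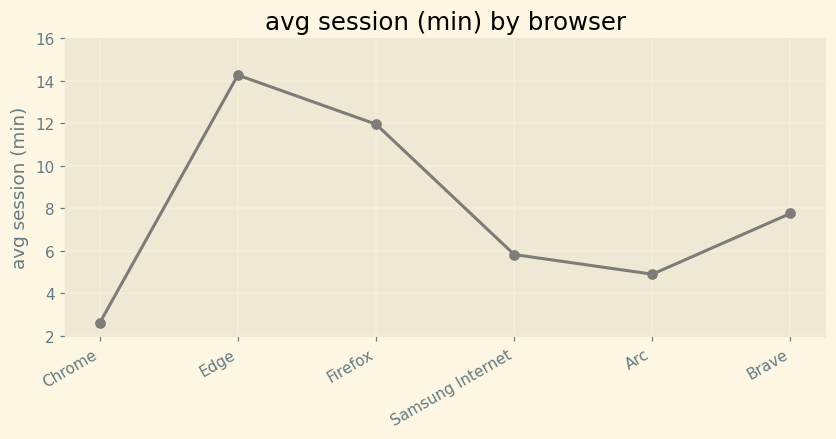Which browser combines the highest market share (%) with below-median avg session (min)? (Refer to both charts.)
Chrome

Chart 2 median avg session (min) ≈ 6; below-median browsers: Chrome, Samsung Internet, Arc. Among those, Chrome has the highest market share (%) (≈ 60).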